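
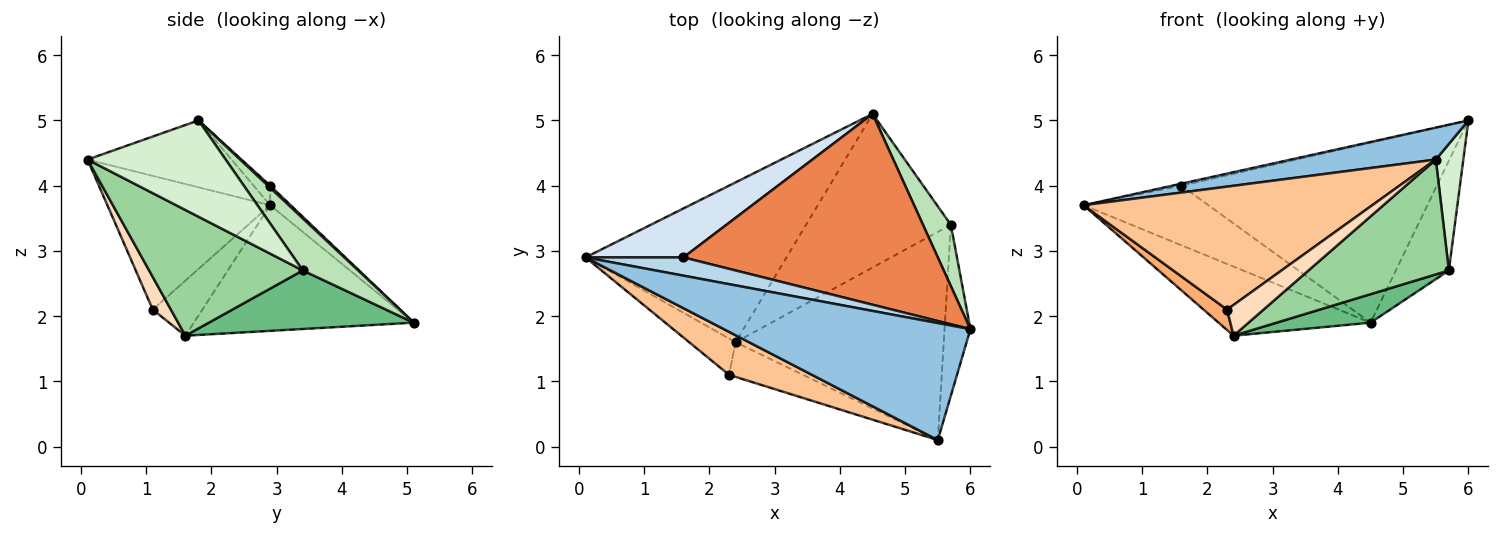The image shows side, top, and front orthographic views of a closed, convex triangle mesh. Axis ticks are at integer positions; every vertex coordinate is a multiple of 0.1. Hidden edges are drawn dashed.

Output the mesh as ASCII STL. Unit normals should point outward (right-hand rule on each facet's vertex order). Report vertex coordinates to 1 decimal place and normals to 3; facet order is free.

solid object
 facet normal -0.498 0.344 -0.796
  outer loop
   vertex 2.4 1.6 1.7
   vertex 0.1 2.9 3.7
   vertex 4.5 5.1 1.9
  endloop
 endfacet
 facet normal -0.253 -0.255 0.933
  outer loop
   vertex 5.5 0.1 4.4
   vertex 6.0 1.8 5.0
   vertex 0.1 2.9 3.7
  endloop
 endfacet
 facet normal -0.195 0.106 0.975
  outer loop
   vertex 1.6 2.9 4.0
   vertex 0.1 2.9 3.7
   vertex 6.0 1.8 5.0
  endloop
 endfacet
 facet normal -0.126 0.767 0.629
  outer loop
   vertex 1.6 2.9 4.0
   vertex 4.5 5.1 1.9
   vertex 0.1 2.9 3.7
  endloop
 endfacet
 facet normal 0.006 0.686 0.727
  outer loop
   vertex 1.6 2.9 4.0
   vertex 6.0 1.8 5.0
   vertex 4.5 5.1 1.9
  endloop
 endfacet
 facet normal -0.719 -0.341 -0.606
  outer loop
   vertex 2.3 1.1 2.1
   vertex 0.1 2.9 3.7
   vertex 2.4 1.6 1.7
  endloop
 endfacet
 facet normal -0.470 -0.833 0.291
  outer loop
   vertex 2.3 1.1 2.1
   vertex 5.5 0.1 4.4
   vertex 0.1 2.9 3.7
  endloop
 endfacet
 facet normal 0.313 -0.631 -0.710
  outer loop
   vertex 2.3 1.1 2.1
   vertex 2.4 1.6 1.7
   vertex 5.5 0.1 4.4
  endloop
 endfacet
 facet normal 0.369 -0.169 -0.914
  outer loop
   vertex 5.7 3.4 2.7
   vertex 2.4 1.6 1.7
   vertex 4.5 5.1 1.9
  endloop
 endfacet
 facet normal 0.467 -0.427 -0.774
  outer loop
   vertex 5.7 3.4 2.7
   vertex 5.5 0.1 4.4
   vertex 2.4 1.6 1.7
  endloop
 endfacet
 facet normal 0.673 0.645 0.361
  outer loop
   vertex 5.7 3.4 2.7
   vertex 4.5 5.1 1.9
   vertex 6.0 1.8 5.0
  endloop
 endfacet
 facet normal 0.948 -0.189 -0.255
  outer loop
   vertex 5.7 3.4 2.7
   vertex 6.0 1.8 5.0
   vertex 5.5 0.1 4.4
  endloop
 endfacet
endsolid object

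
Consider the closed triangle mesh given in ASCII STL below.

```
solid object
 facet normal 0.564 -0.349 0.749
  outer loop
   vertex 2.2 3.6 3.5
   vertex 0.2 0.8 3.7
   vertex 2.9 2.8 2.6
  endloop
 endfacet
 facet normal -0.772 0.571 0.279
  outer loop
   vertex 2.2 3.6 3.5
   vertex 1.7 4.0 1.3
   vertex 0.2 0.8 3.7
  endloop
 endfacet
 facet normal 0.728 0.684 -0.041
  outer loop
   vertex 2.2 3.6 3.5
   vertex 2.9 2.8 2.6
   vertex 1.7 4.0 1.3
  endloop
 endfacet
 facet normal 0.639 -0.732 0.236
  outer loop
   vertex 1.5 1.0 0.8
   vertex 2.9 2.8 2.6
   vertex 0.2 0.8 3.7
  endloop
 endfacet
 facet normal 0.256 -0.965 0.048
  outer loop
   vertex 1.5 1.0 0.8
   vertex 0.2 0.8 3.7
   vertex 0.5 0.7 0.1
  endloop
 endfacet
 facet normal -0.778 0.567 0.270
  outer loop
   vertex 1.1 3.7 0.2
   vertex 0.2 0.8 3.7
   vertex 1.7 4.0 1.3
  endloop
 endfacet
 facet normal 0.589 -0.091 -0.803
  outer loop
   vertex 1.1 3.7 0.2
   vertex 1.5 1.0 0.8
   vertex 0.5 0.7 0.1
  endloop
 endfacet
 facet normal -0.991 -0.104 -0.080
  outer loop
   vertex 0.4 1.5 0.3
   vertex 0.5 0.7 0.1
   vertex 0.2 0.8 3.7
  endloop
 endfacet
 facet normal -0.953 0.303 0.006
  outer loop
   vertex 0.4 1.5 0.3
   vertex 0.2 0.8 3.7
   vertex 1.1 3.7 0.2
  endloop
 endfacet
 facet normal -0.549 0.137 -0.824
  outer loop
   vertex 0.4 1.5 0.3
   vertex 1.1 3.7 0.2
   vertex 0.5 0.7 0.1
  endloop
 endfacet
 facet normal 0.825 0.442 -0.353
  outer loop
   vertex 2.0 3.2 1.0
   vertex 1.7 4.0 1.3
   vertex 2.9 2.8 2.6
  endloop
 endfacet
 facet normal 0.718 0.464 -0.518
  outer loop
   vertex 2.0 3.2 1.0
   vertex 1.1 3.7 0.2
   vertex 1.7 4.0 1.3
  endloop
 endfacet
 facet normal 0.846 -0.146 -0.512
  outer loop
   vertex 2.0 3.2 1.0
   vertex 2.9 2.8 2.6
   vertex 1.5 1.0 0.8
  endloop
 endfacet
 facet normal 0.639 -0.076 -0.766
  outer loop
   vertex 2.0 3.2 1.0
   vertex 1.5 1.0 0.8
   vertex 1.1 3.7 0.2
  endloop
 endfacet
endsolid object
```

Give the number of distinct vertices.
9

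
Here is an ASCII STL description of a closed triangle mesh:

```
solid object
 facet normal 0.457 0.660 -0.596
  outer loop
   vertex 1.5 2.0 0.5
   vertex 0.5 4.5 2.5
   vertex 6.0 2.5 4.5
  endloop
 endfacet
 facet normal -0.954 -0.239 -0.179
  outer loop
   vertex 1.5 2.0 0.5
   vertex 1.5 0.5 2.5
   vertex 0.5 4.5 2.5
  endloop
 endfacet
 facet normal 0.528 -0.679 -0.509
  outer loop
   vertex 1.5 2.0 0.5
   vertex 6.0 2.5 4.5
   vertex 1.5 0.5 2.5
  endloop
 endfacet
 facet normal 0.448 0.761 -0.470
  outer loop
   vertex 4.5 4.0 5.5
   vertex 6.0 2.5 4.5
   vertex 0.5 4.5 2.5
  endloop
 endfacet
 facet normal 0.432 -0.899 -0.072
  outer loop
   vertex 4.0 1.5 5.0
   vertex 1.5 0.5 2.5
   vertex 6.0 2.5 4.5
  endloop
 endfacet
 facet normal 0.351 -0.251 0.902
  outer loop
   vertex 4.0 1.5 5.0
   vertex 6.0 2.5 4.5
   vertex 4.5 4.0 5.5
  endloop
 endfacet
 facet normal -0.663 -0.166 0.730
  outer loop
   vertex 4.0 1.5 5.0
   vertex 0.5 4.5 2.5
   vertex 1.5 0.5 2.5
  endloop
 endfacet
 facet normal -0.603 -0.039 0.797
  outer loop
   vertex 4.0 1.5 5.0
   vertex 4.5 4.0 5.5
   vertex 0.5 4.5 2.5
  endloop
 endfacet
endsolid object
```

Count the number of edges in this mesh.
12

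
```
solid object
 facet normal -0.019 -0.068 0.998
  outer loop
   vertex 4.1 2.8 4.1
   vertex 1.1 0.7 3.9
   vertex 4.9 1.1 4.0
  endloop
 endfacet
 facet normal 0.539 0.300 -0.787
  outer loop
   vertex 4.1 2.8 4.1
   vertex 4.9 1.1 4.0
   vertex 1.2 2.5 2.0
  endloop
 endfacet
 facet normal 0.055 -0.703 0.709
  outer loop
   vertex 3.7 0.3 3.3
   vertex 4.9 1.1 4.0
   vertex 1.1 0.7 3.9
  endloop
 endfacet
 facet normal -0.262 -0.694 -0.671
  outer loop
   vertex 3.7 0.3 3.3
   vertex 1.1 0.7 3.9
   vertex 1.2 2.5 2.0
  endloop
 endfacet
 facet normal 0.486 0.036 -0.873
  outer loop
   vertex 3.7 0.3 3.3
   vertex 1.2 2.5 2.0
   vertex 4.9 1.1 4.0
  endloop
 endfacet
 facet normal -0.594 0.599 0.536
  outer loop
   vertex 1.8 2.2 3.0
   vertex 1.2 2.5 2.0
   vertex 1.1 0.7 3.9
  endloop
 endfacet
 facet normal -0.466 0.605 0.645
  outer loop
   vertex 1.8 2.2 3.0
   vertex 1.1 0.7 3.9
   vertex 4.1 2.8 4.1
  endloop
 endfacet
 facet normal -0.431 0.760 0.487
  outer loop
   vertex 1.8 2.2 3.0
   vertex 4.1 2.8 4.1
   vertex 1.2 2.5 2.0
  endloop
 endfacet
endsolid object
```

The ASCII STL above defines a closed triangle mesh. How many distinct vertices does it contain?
6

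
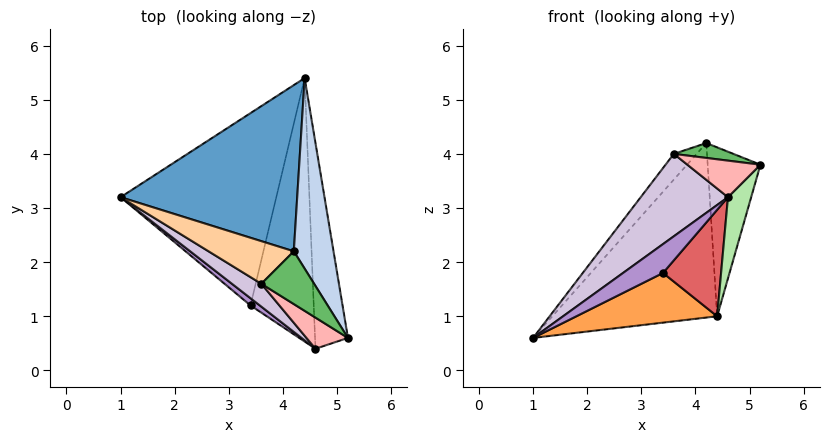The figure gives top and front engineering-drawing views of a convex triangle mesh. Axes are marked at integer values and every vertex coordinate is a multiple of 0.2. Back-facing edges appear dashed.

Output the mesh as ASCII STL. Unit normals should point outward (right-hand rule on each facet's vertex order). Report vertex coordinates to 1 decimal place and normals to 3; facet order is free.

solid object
 facet normal -0.482 0.635 0.604
  outer loop
   vertex 4.2 2.2 4.2
   vertex 4.4 5.4 1.0
   vertex 1.0 3.2 0.6
  endloop
 endfacet
 facet normal 0.806 0.393 0.443
  outer loop
   vertex 4.2 2.2 4.2
   vertex 5.2 0.6 3.8
   vertex 4.4 5.4 1.0
  endloop
 endfacet
 facet normal 0.266 -0.241 -0.933
  outer loop
   vertex 3.4 1.2 1.8
   vertex 1.0 3.2 0.6
   vertex 4.4 5.4 1.0
  endloop
 endfacet
 facet normal -0.626 0.403 0.668
  outer loop
   vertex 3.6 1.6 4.0
   vertex 4.2 2.2 4.2
   vertex 1.0 3.2 0.6
  endloop
 endfacet
 facet normal -0.049 -0.271 0.961
  outer loop
   vertex 3.6 1.6 4.0
   vertex 5.2 0.6 3.8
   vertex 4.2 2.2 4.2
  endloop
 endfacet
 facet normal 0.725 -0.253 -0.641
  outer loop
   vertex 4.6 0.4 3.2
   vertex 4.4 5.4 1.0
   vertex 5.2 0.6 3.8
  endloop
 endfacet
 facet normal 0.640 -0.288 -0.713
  outer loop
   vertex 4.6 0.4 3.2
   vertex 3.4 1.2 1.8
   vertex 4.4 5.4 1.0
  endloop
 endfacet
 facet normal -0.367 -0.708 0.603
  outer loop
   vertex 4.6 0.4 3.2
   vertex 5.2 0.6 3.8
   vertex 3.6 1.6 4.0
  endloop
 endfacet
 facet normal -0.681 -0.711 0.178
  outer loop
   vertex 4.6 0.4 3.2
   vertex 1.0 3.2 0.6
   vertex 3.4 1.2 1.8
  endloop
 endfacet
 facet normal -0.686 -0.701 0.195
  outer loop
   vertex 4.6 0.4 3.2
   vertex 3.6 1.6 4.0
   vertex 1.0 3.2 0.6
  endloop
 endfacet
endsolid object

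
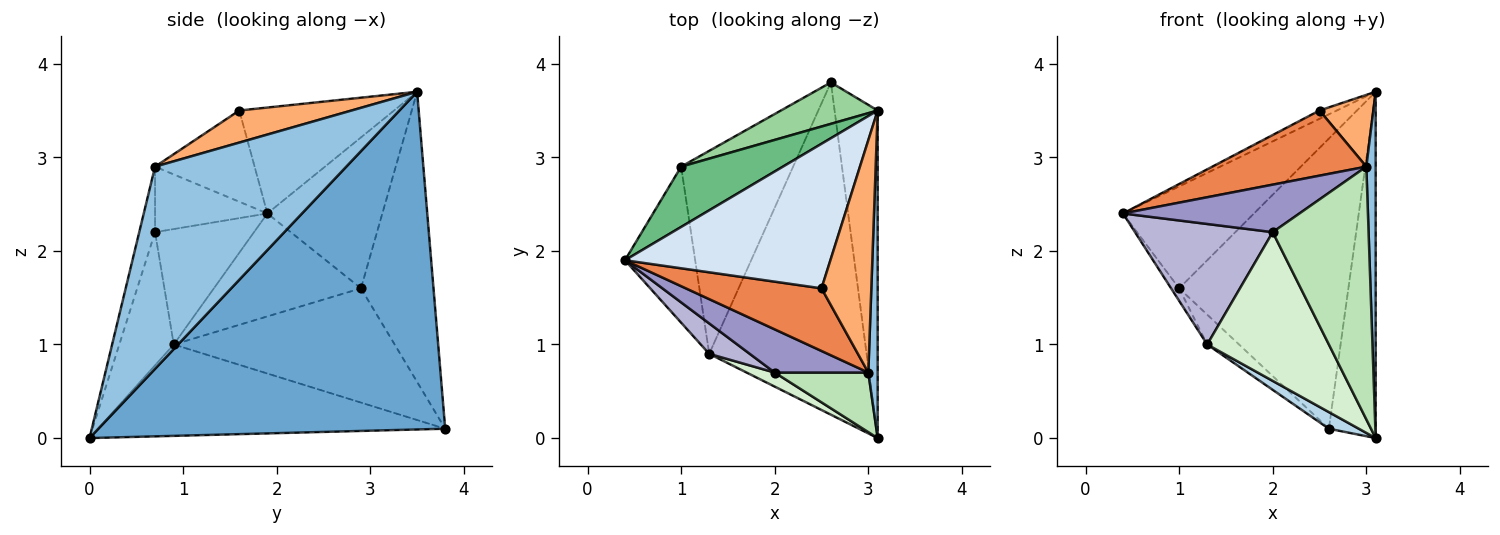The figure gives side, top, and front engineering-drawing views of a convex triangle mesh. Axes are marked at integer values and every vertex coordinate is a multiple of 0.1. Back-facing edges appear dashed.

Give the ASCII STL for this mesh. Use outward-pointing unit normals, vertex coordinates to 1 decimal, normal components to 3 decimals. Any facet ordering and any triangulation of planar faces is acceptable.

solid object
 facet normal 0.983 0.133 -0.125
  outer loop
   vertex 2.6 3.8 0.1
   vertex 3.1 3.5 3.7
   vertex 3.1 0.0 0.0
  endloop
 endfacet
 facet normal 0.998 -0.049 0.046
  outer loop
   vertex 3.0 0.7 2.9
   vertex 3.1 0.0 0.0
   vertex 3.1 3.5 3.7
  endloop
 endfacet
 facet normal -0.502 -0.043 -0.864
  outer loop
   vertex 1.3 0.9 1.0
   vertex 2.6 3.8 0.1
   vertex 3.1 0.0 0.0
  endloop
 endfacet
 facet normal -0.458 0.051 0.888
  outer loop
   vertex 2.5 1.6 3.5
   vertex 3.1 3.5 3.7
   vertex 0.4 1.9 2.4
  endloop
 endfacet
 facet normal -0.422 -0.653 0.628
  outer loop
   vertex 2.5 1.6 3.5
   vertex 0.4 1.9 2.4
   vertex 3.0 0.7 2.9
  endloop
 endfacet
 facet normal 0.524 -0.251 0.814
  outer loop
   vertex 2.5 1.6 3.5
   vertex 3.0 0.7 2.9
   vertex 3.1 3.5 3.7
  endloop
 endfacet
 facet normal -0.825 0.045 -0.563
  outer loop
   vertex 1.0 2.9 1.6
   vertex 1.3 0.9 1.0
   vertex 0.4 1.9 2.4
  endloop
 endfacet
 facet normal -0.710 0.102 -0.696
  outer loop
   vertex 1.0 2.9 1.6
   vertex 2.6 3.8 0.1
   vertex 1.3 0.9 1.0
  endloop
 endfacet
 facet normal -0.603 0.687 0.406
  outer loop
   vertex 1.0 2.9 1.6
   vertex 0.4 1.9 2.4
   vertex 3.1 3.5 3.7
  endloop
 endfacet
 facet normal -0.391 0.911 0.130
  outer loop
   vertex 1.0 2.9 1.6
   vertex 3.1 3.5 3.7
   vertex 2.6 3.8 0.1
  endloop
 endfacet
 facet normal -0.159 -0.961 0.227
  outer loop
   vertex 2.0 0.7 2.2
   vertex 3.1 0.0 0.0
   vertex 3.0 0.7 2.9
  endloop
 endfacet
 facet normal -0.407 -0.909 0.086
  outer loop
   vertex 2.0 0.7 2.2
   vertex 1.3 0.9 1.0
   vertex 3.1 0.0 0.0
  endloop
 endfacet
 facet normal -0.426 -0.669 0.609
  outer loop
   vertex 2.0 0.7 2.2
   vertex 3.0 0.7 2.9
   vertex 0.4 1.9 2.4
  endloop
 endfacet
 facet normal -0.572 -0.796 0.201
  outer loop
   vertex 2.0 0.7 2.2
   vertex 0.4 1.9 2.4
   vertex 1.3 0.9 1.0
  endloop
 endfacet
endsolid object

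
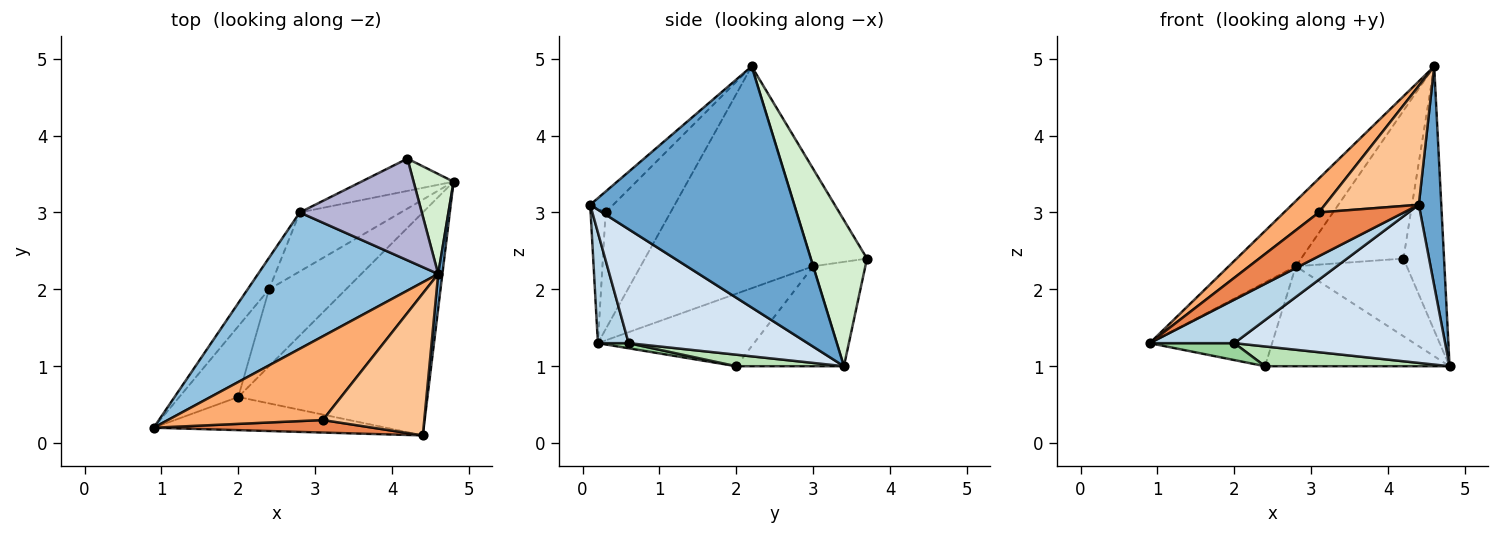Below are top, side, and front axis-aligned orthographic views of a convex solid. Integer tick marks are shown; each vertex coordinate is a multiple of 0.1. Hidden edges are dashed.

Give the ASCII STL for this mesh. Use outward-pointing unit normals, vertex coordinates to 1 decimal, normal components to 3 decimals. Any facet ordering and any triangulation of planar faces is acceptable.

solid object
 facet normal 0.994 -0.109 0.017
  outer loop
   vertex 4.6 2.2 4.9
   vertex 4.4 0.1 3.1
   vertex 4.8 3.4 1.0
  endloop
 endfacet
 facet normal -0.743 0.289 0.603
  outer loop
   vertex 2.8 3.0 2.3
   vertex 0.9 0.2 1.3
   vertex 4.6 2.2 4.9
  endloop
 endfacet
 facet normal 0.278 -0.764 -0.583
  outer loop
   vertex 2.0 0.6 1.3
   vertex 4.4 0.1 3.1
   vertex 0.9 0.2 1.3
  endloop
 endfacet
 facet normal 0.441 -0.519 -0.732
  outer loop
   vertex 2.0 0.6 1.3
   vertex 4.8 3.4 1.0
   vertex 4.4 0.1 3.1
  endloop
 endfacet
 facet normal -0.167 -0.948 0.272
  outer loop
   vertex 3.1 0.3 3.0
   vertex 0.9 0.2 1.3
   vertex 4.4 0.1 3.1
  endloop
 endfacet
 facet normal -0.573 -0.307 0.760
  outer loop
   vertex 3.1 0.3 3.0
   vertex 4.6 2.2 4.9
   vertex 0.9 0.2 1.3
  endloop
 endfacet
 facet normal -0.156 -0.634 0.757
  outer loop
   vertex 3.1 0.3 3.0
   vertex 4.4 0.1 3.1
   vertex 4.6 2.2 4.9
  endloop
 endfacet
 facet normal -0.766 0.601 -0.226
  outer loop
   vertex 2.4 2.0 1.0
   vertex 0.9 0.2 1.3
   vertex 2.8 3.0 2.3
  endloop
 endfacet
 facet normal -0.449 0.770 -0.454
  outer loop
   vertex 2.4 2.0 1.0
   vertex 2.8 3.0 2.3
   vertex 4.8 3.4 1.0
  endloop
 endfacet
 facet normal 0.084 -0.232 -0.969
  outer loop
   vertex 2.4 2.0 1.0
   vertex 2.0 0.6 1.3
   vertex 0.9 0.2 1.3
  endloop
 endfacet
 facet normal 0.144 -0.246 -0.958
  outer loop
   vertex 2.4 2.0 1.0
   vertex 4.8 3.4 1.0
   vertex 2.0 0.6 1.3
  endloop
 endfacet
 facet normal 0.791 0.572 0.217
  outer loop
   vertex 4.2 3.7 2.4
   vertex 4.6 2.2 4.9
   vertex 4.8 3.4 1.0
  endloop
 endfacet
 facet normal -0.398 0.847 -0.352
  outer loop
   vertex 4.2 3.7 2.4
   vertex 4.8 3.4 1.0
   vertex 2.8 3.0 2.3
  endloop
 endfacet
 facet normal -0.412 0.751 0.516
  outer loop
   vertex 4.2 3.7 2.4
   vertex 2.8 3.0 2.3
   vertex 4.6 2.2 4.9
  endloop
 endfacet
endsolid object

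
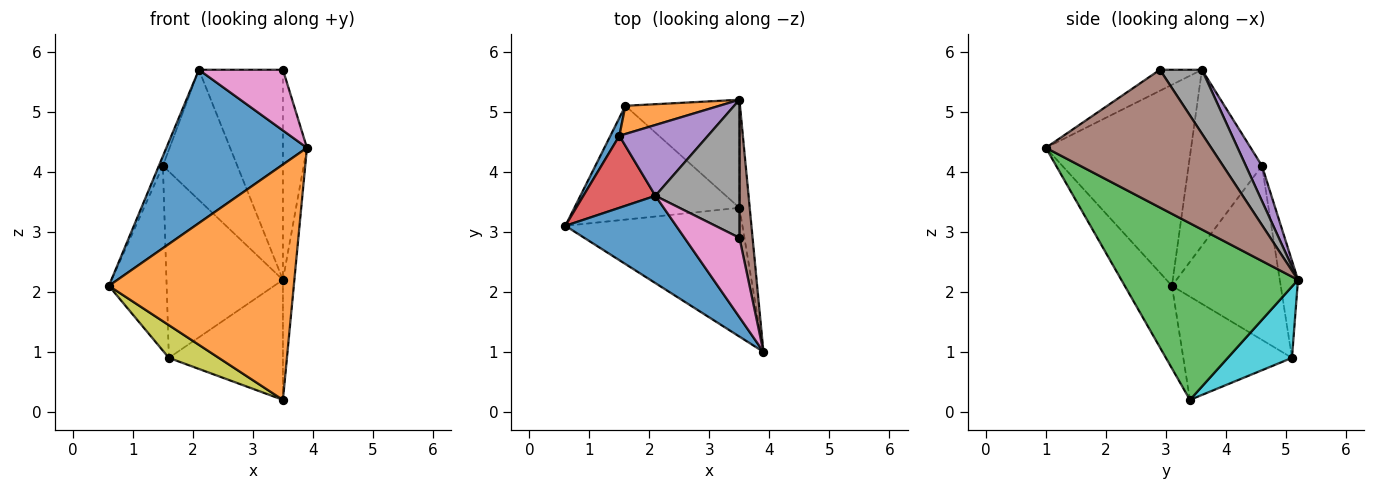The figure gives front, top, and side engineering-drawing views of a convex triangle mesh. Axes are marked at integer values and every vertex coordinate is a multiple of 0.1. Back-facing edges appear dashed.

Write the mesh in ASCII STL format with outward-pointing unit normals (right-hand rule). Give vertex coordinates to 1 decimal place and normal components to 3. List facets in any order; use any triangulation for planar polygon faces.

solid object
 facet normal -0.668 -0.647 0.368
  outer loop
   vertex 2.1 3.6 5.7
   vertex 0.6 3.1 2.1
   vertex 3.9 1.0 4.4
  endloop
 endfacet
 facet normal -0.218 -0.856 -0.468
  outer loop
   vertex 3.5 3.4 0.2
   vertex 3.9 1.0 4.4
   vertex 0.6 3.1 2.1
  endloop
 endfacet
 facet normal 0.996 0.064 -0.058
  outer loop
   vertex 3.5 3.4 0.2
   vertex 3.5 5.2 2.2
   vertex 3.9 1.0 4.4
  endloop
 endfacet
 facet normal -0.924 0.050 0.378
  outer loop
   vertex 1.5 4.6 4.1
   vertex 0.6 3.1 2.1
   vertex 2.1 3.6 5.7
  endloop
 endfacet
 facet normal 0.187 0.863 0.469
  outer loop
   vertex 1.5 4.6 4.1
   vertex 2.1 3.6 5.7
   vertex 3.5 5.2 2.2
  endloop
 endfacet
 facet normal 0.985 0.143 0.094
  outer loop
   vertex 3.5 2.9 5.7
   vertex 3.9 1.0 4.4
   vertex 3.5 5.2 2.2
  endloop
 endfacet
 facet normal -0.291 -0.581 0.760
  outer loop
   vertex 3.5 2.9 5.7
   vertex 2.1 3.6 5.7
   vertex 3.9 1.0 4.4
  endloop
 endfacet
 facet normal 0.386 0.771 0.507
  outer loop
   vertex 3.5 2.9 5.7
   vertex 3.5 5.2 2.2
   vertex 2.1 3.6 5.7
  endloop
 endfacet
 facet normal -0.515 -0.237 -0.824
  outer loop
   vertex 1.6 5.1 0.9
   vertex 3.5 3.4 0.2
   vertex 0.6 3.1 2.1
  endloop
 endfacet
 facet normal 0.386 0.686 -0.617
  outer loop
   vertex 1.6 5.1 0.9
   vertex 3.5 5.2 2.2
   vertex 3.5 3.4 0.2
  endloop
 endfacet
 facet normal -0.882 0.469 0.046
  outer loop
   vertex 1.6 5.1 0.9
   vertex 0.6 3.1 2.1
   vertex 1.5 4.6 4.1
  endloop
 endfacet
 facet normal -0.153 0.977 0.148
  outer loop
   vertex 1.6 5.1 0.9
   vertex 1.5 4.6 4.1
   vertex 3.5 5.2 2.2
  endloop
 endfacet
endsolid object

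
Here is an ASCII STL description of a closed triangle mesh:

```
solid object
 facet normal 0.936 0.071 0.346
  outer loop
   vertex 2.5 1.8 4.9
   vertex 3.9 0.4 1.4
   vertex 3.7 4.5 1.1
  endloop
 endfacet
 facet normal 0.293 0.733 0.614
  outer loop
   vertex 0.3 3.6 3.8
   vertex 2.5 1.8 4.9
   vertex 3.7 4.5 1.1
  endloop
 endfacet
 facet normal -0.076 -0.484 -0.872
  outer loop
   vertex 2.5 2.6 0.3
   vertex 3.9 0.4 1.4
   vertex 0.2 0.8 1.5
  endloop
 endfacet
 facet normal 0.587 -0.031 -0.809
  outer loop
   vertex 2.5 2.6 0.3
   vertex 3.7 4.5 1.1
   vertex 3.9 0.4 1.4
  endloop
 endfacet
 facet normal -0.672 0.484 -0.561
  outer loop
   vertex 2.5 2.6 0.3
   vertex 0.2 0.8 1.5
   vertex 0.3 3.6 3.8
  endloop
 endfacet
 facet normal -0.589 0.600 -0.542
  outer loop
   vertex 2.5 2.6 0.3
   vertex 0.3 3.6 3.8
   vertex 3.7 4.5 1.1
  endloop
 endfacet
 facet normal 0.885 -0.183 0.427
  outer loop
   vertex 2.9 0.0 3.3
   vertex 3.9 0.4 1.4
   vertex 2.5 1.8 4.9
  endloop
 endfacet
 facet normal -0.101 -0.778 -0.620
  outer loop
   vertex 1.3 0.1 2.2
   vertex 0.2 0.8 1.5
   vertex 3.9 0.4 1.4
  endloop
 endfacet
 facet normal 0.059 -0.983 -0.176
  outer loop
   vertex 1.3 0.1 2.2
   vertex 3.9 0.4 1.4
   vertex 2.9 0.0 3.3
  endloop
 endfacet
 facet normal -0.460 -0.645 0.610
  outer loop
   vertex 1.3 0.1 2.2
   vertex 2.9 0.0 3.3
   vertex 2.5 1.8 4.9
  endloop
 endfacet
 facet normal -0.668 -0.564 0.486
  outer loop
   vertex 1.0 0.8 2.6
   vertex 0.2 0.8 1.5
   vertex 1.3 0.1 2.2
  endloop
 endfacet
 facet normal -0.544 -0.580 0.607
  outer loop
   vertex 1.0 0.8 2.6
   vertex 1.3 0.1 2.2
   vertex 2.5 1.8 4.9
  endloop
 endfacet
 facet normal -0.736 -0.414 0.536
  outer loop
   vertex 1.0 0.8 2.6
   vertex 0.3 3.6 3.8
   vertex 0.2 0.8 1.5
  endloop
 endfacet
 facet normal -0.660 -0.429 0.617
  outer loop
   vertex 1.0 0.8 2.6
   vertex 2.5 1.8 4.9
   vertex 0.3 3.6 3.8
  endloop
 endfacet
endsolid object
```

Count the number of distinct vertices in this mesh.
9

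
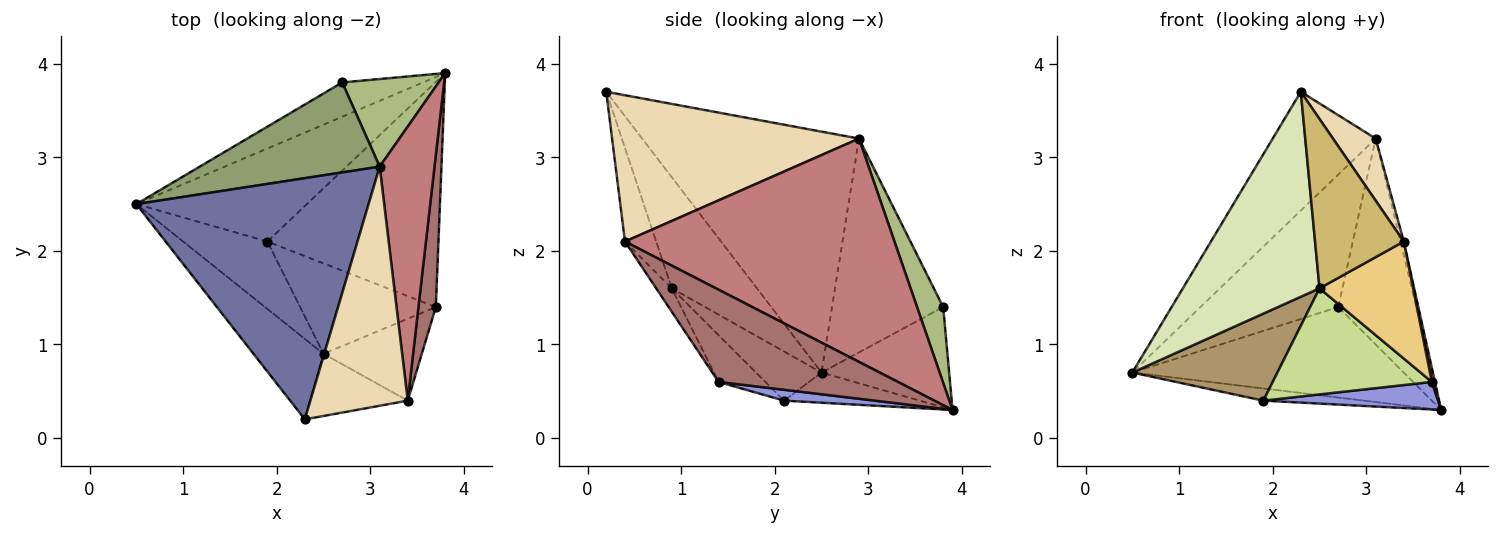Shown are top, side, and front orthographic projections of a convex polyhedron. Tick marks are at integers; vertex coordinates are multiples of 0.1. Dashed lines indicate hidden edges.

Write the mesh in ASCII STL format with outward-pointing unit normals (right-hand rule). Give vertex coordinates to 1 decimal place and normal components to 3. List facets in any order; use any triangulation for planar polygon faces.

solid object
 facet normal -0.681 0.323 0.657
  outer loop
   vertex 3.1 2.9 3.2
   vertex 0.5 2.5 0.7
   vertex 2.3 0.2 3.7
  endloop
 endfacet
 facet normal -0.173 0.128 -0.977
  outer loop
   vertex 1.9 2.1 0.4
   vertex 0.5 2.5 0.7
   vertex 3.8 3.9 0.3
  endloop
 endfacet
 facet normal 0.063 -0.121 -0.991
  outer loop
   vertex 1.9 2.1 0.4
   vertex 3.8 3.9 0.3
   vertex 3.7 1.4 0.6
  endloop
 endfacet
 facet normal -0.402 0.856 -0.325
  outer loop
   vertex 2.7 3.8 1.4
   vertex 3.8 3.9 0.3
   vertex 0.5 2.5 0.7
  endloop
 endfacet
 facet normal -0.555 0.688 0.467
  outer loop
   vertex 2.7 3.8 1.4
   vertex 0.5 2.5 0.7
   vertex 3.1 2.9 3.2
  endloop
 endfacet
 facet normal 0.294 0.879 0.374
  outer loop
   vertex 2.7 3.8 1.4
   vertex 3.1 2.9 3.2
   vertex 3.8 3.9 0.3
  endloop
 endfacet
 facet normal -0.218 -0.742 -0.633
  outer loop
   vertex 2.5 0.9 1.6
   vertex 1.9 2.1 0.4
   vertex 3.7 1.4 0.6
  endloop
 endfacet
 facet normal -0.502 -0.805 -0.316
  outer loop
   vertex 2.5 0.9 1.6
   vertex 2.3 0.2 3.7
   vertex 0.5 2.5 0.7
  endloop
 endfacet
 facet normal -0.336 -0.745 -0.577
  outer loop
   vertex 2.5 0.9 1.6
   vertex 0.5 2.5 0.7
   vertex 1.9 2.1 0.4
  endloop
 endfacet
 facet normal -0.314 -0.891 -0.327
  outer loop
   vertex 3.4 0.4 2.1
   vertex 2.3 0.2 3.7
   vertex 2.5 0.9 1.6
  endloop
 endfacet
 facet normal -0.135 -0.812 -0.568
  outer loop
   vertex 3.4 0.4 2.1
   vertex 2.5 0.9 1.6
   vertex 3.7 1.4 0.6
  endloop
 endfacet
 facet normal 0.824 -0.143 0.549
  outer loop
   vertex 3.4 0.4 2.1
   vertex 3.1 2.9 3.2
   vertex 2.3 0.2 3.7
  endloop
 endfacet
 facet normal 0.983 -0.017 0.185
  outer loop
   vertex 3.4 0.4 2.1
   vertex 3.7 1.4 0.6
   vertex 3.8 3.9 0.3
  endloop
 endfacet
 facet normal 0.971 0.012 0.238
  outer loop
   vertex 3.4 0.4 2.1
   vertex 3.8 3.9 0.3
   vertex 3.1 2.9 3.2
  endloop
 endfacet
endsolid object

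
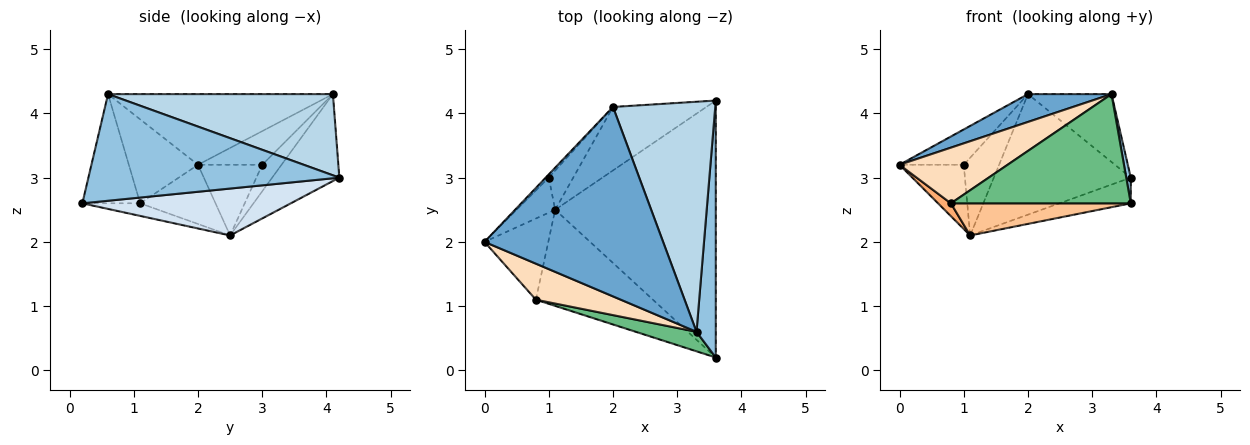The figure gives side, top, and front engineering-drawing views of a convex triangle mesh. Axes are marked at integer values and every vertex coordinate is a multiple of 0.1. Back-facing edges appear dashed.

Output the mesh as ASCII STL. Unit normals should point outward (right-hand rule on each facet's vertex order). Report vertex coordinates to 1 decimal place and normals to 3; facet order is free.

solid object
 facet normal -0.365 -0.135 0.921
  outer loop
   vertex 3.3 0.6 4.3
   vertex 2.0 4.1 4.3
   vertex 0.0 2.0 3.2
  endloop
 endfacet
 facet normal 0.984 -0.018 0.178
  outer loop
   vertex 3.3 0.6 4.3
   vertex 3.6 0.2 2.6
   vertex 3.6 4.2 3.0
  endloop
 endfacet
 facet normal 0.606 0.225 0.763
  outer loop
   vertex 3.3 0.6 4.3
   vertex 3.6 4.2 3.0
   vertex 2.0 4.1 4.3
  endloop
 endfacet
 facet normal 0.279 0.096 -0.956
  outer loop
   vertex 1.1 2.5 2.1
   vertex 3.6 4.2 3.0
   vertex 3.6 0.2 2.6
  endloop
 endfacet
 facet normal -0.398 0.812 -0.427
  outer loop
   vertex 1.1 2.5 2.1
   vertex 2.0 4.1 4.3
   vertex 3.6 4.2 3.0
  endloop
 endfacet
 facet normal -0.676 -0.115 -0.728
  outer loop
   vertex 0.8 1.1 2.6
   vertex 0.0 2.0 3.2
   vertex 1.1 2.5 2.1
  endloop
 endfacet
 facet normal -0.101 -0.315 -0.944
  outer loop
   vertex 0.8 1.1 2.6
   vertex 1.1 2.5 2.1
   vertex 3.6 0.2 2.6
  endloop
 endfacet
 facet normal -0.473 -0.740 0.478
  outer loop
   vertex 0.8 1.1 2.6
   vertex 3.3 0.6 4.3
   vertex 0.0 2.0 3.2
  endloop
 endfacet
 facet normal -0.302 -0.939 0.168
  outer loop
   vertex 0.8 1.1 2.6
   vertex 3.6 0.2 2.6
   vertex 3.3 0.6 4.3
  endloop
 endfacet
 facet normal -0.706 0.706 -0.064
  outer loop
   vertex 1.0 3.0 3.2
   vertex 0.0 2.0 3.2
   vertex 2.0 4.1 4.3
  endloop
 endfacet
 facet normal -0.660 0.660 -0.360
  outer loop
   vertex 1.0 3.0 3.2
   vertex 1.1 2.5 2.1
   vertex 0.0 2.0 3.2
  endloop
 endfacet
 facet normal -0.438 0.803 -0.405
  outer loop
   vertex 1.0 3.0 3.2
   vertex 2.0 4.1 4.3
   vertex 1.1 2.5 2.1
  endloop
 endfacet
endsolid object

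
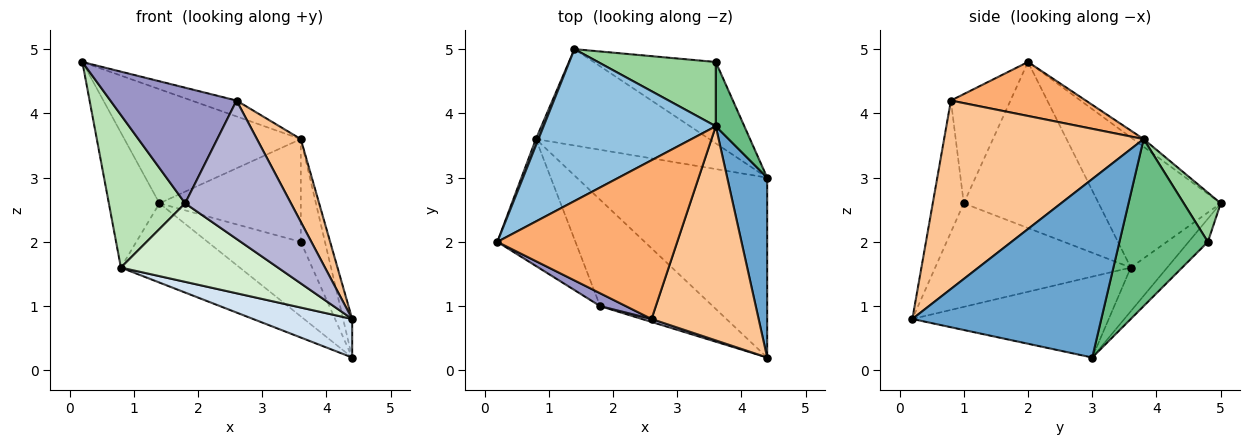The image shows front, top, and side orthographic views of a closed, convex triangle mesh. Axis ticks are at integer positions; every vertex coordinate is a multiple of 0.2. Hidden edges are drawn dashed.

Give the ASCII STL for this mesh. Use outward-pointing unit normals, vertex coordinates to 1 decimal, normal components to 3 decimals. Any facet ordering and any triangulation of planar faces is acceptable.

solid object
 facet normal 0.975 0.047 0.218
  outer loop
   vertex 3.6 3.8 3.6
   vertex 4.4 0.2 0.8
   vertex 4.4 3.0 0.2
  endloop
 endfacet
 facet normal -0.036 0.600 0.799
  outer loop
   vertex 3.6 3.8 3.6
   vertex 1.4 5.0 2.6
   vertex 0.2 2.0 4.8
  endloop
 endfacet
 facet normal -0.924 0.383 0.018
  outer loop
   vertex 0.8 3.6 1.6
   vertex 0.2 2.0 4.8
   vertex 1.4 5.0 2.6
  endloop
 endfacet
 facet normal -0.383 -0.194 -0.903
  outer loop
   vertex 0.8 3.6 1.6
   vertex 4.4 3.0 0.2
   vertex 4.4 0.2 0.8
  endloop
 endfacet
 facet normal -0.191 0.623 -0.758
  outer loop
   vertex 0.8 3.6 1.6
   vertex 1.4 5.0 2.6
   vertex 4.4 3.0 0.2
  endloop
 endfacet
 facet normal 0.286 0.095 0.953
  outer loop
   vertex 2.6 0.8 4.2
   vertex 3.6 3.8 3.6
   vertex 0.2 2.0 4.8
  endloop
 endfacet
 facet normal 0.854 -0.188 0.485
  outer loop
   vertex 2.6 0.8 4.2
   vertex 4.4 0.2 0.8
   vertex 3.6 3.8 3.6
  endloop
 endfacet
 facet normal -0.138 0.669 -0.730
  outer loop
   vertex 3.6 4.8 2.0
   vertex 4.4 3.0 0.2
   vertex 1.4 5.0 2.6
  endloop
 endfacet
 facet normal 0.952 0.260 0.163
  outer loop
   vertex 3.6 4.8 2.0
   vertex 3.6 3.8 3.6
   vertex 4.4 3.0 0.2
  endloop
 endfacet
 facet normal 0.216 0.828 0.517
  outer loop
   vertex 3.6 4.8 2.0
   vertex 1.4 5.0 2.6
   vertex 3.6 3.8 3.6
  endloop
 endfacet
 facet normal -0.806 -0.456 -0.379
  outer loop
   vertex 1.8 1.0 2.6
   vertex 0.2 2.0 4.8
   vertex 0.8 3.6 1.6
  endloop
 endfacet
 facet normal -0.595 -0.477 -0.647
  outer loop
   vertex 1.8 1.0 2.6
   vertex 0.8 3.6 1.6
   vertex 4.4 0.2 0.8
  endloop
 endfacet
 facet normal -0.425 -0.900 0.100
  outer loop
   vertex 1.8 1.0 2.6
   vertex 2.6 0.8 4.2
   vertex 0.2 2.0 4.8
  endloop
 endfacet
 facet normal -0.281 -0.959 0.021
  outer loop
   vertex 1.8 1.0 2.6
   vertex 4.4 0.2 0.8
   vertex 2.6 0.8 4.2
  endloop
 endfacet
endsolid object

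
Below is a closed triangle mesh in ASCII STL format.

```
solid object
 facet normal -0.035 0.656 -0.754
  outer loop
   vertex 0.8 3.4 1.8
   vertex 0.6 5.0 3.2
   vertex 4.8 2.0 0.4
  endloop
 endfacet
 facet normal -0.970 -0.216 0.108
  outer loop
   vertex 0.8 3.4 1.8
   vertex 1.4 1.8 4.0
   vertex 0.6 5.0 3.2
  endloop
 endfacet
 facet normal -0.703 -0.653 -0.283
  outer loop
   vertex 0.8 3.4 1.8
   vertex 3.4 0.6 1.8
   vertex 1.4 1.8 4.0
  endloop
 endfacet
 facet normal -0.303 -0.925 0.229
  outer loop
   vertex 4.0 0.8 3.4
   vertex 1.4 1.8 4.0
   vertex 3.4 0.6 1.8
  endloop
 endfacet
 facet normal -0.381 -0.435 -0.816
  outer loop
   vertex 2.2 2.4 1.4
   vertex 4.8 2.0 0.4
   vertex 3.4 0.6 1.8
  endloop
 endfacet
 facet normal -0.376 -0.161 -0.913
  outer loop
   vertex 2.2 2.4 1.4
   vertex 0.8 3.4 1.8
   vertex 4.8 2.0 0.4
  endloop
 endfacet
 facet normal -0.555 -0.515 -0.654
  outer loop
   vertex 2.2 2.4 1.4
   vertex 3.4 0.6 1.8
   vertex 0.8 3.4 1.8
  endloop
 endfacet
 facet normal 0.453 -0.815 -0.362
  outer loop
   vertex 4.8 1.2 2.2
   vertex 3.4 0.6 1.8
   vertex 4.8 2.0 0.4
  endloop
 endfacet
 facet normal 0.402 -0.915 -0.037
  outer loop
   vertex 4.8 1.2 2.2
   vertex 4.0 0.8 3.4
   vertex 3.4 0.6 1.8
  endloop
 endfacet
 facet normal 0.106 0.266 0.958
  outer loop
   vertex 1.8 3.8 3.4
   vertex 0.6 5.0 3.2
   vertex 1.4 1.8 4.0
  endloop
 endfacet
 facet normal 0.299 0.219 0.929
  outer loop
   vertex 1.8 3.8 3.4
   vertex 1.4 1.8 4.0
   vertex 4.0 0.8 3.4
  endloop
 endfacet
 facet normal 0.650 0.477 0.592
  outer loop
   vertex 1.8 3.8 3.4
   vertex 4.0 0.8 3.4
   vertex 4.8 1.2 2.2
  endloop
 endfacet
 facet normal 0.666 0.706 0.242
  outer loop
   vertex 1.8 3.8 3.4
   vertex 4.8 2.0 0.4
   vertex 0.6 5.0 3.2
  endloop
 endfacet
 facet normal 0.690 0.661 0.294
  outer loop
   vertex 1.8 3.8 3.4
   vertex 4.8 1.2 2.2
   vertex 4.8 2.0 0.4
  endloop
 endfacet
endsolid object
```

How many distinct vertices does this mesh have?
9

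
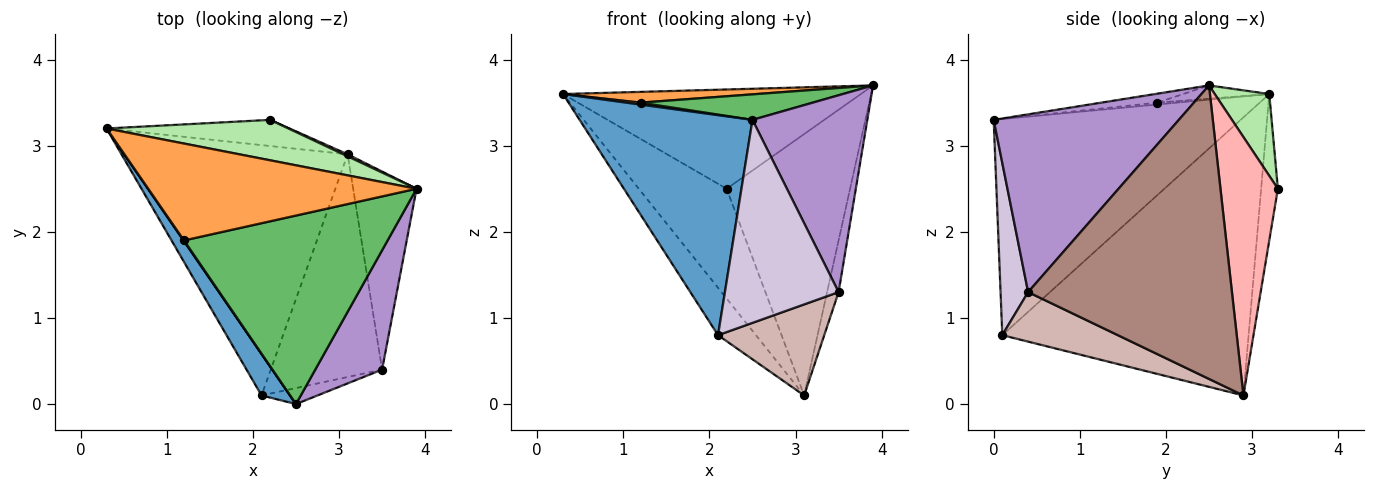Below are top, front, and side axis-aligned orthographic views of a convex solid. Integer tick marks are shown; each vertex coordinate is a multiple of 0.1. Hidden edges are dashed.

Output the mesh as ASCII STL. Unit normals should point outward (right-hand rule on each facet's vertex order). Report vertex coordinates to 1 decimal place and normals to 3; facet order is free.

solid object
 facet normal -0.815 -0.570 0.108
  outer loop
   vertex 2.1 0.1 0.8
   vertex 2.5 0.0 3.3
   vertex 0.3 3.2 3.6
  endloop
 endfacet
 facet normal -0.770 0.119 -0.626
  outer loop
   vertex 2.1 0.1 0.8
   vertex 0.3 3.2 3.6
   vertex 3.1 2.9 0.1
  endloop
 endfacet
 facet normal -0.049 -0.110 0.993
  outer loop
   vertex 1.2 1.9 3.5
   vertex 3.9 2.5 3.7
   vertex 0.3 3.2 3.6
  endloop
 endfacet
 facet normal -0.793 -0.566 0.226
  outer loop
   vertex 1.2 1.9 3.5
   vertex 0.3 3.2 3.6
   vertex 2.5 0.0 3.3
  endloop
 endfacet
 facet normal -0.044 -0.134 0.990
  outer loop
   vertex 1.2 1.9 3.5
   vertex 2.5 0.0 3.3
   vertex 3.9 2.5 3.7
  endloop
 endfacet
 facet normal 0.167 0.913 0.372
  outer loop
   vertex 2.2 3.3 2.5
   vertex 0.3 3.2 3.6
   vertex 3.9 2.5 3.7
  endloop
 endfacet
 facet normal -0.182 0.957 -0.228
  outer loop
   vertex 2.2 3.3 2.5
   vertex 3.1 2.9 0.1
   vertex 0.3 3.2 3.6
  endloop
 endfacet
 facet normal 0.422 0.907 0.007
  outer loop
   vertex 2.2 3.3 2.5
   vertex 3.9 2.5 3.7
   vertex 3.1 2.9 0.1
  endloop
 endfacet
 facet normal 0.810 -0.502 0.304
  outer loop
   vertex 3.5 0.4 1.3
   vertex 3.9 2.5 3.7
   vertex 2.5 0.0 3.3
  endloop
 endfacet
 facet normal 0.235 -0.969 -0.076
  outer loop
   vertex 3.5 0.4 1.3
   vertex 2.5 0.0 3.3
   vertex 2.1 0.1 0.8
  endloop
 endfacet
 facet normal 0.976 0.055 -0.211
  outer loop
   vertex 3.5 0.4 1.3
   vertex 3.1 2.9 0.1
   vertex 3.9 2.5 3.7
  endloop
 endfacet
 facet normal 0.381 -0.350 -0.856
  outer loop
   vertex 3.5 0.4 1.3
   vertex 2.1 0.1 0.8
   vertex 3.1 2.9 0.1
  endloop
 endfacet
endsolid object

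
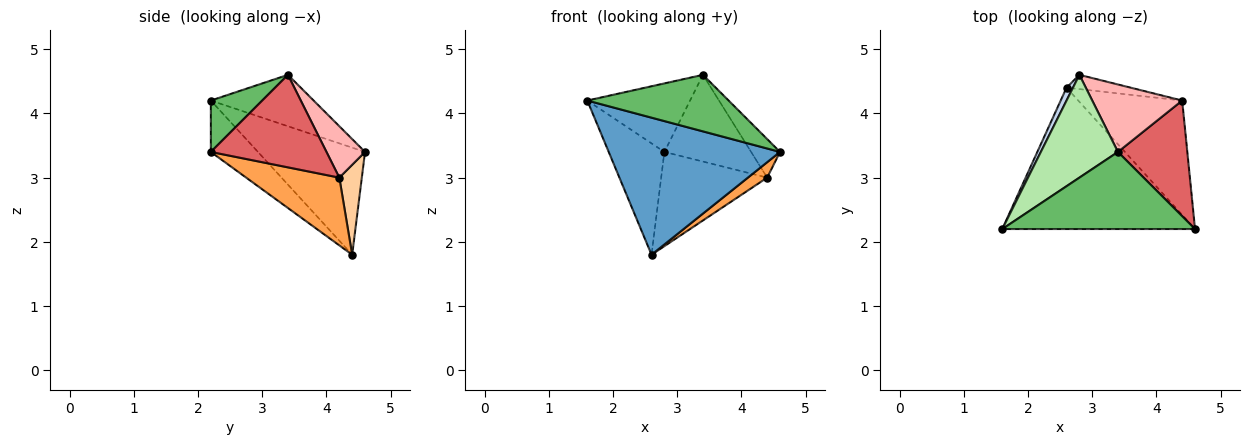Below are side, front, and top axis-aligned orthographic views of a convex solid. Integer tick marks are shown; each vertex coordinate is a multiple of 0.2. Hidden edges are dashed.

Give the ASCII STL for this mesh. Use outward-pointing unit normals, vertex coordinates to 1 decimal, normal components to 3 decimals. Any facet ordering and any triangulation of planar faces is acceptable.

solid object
 facet normal -0.188 -0.684 -0.705
  outer loop
   vertex 2.6 4.4 1.8
   vertex 4.6 2.2 3.4
   vertex 1.6 2.2 4.2
  endloop
 endfacet
 facet normal -0.886 0.461 0.053
  outer loop
   vertex 2.6 4.4 1.8
   vertex 1.6 2.2 4.2
   vertex 2.8 4.6 3.4
  endloop
 endfacet
 facet normal 0.543 -0.112 -0.833
  outer loop
   vertex 4.4 4.2 3.0
   vertex 4.6 2.2 3.4
   vertex 2.6 4.4 1.8
  endloop
 endfacet
 facet normal 0.205 0.968 -0.147
  outer loop
   vertex 4.4 4.2 3.0
   vertex 2.6 4.4 1.8
   vertex 2.8 4.6 3.4
  endloop
 endfacet
 facet normal 0.210 -0.578 0.788
  outer loop
   vertex 3.4 3.4 4.6
   vertex 1.6 2.2 4.2
   vertex 4.6 2.2 3.4
  endloop
 endfacet
 facet normal -0.485 0.485 0.728
  outer loop
   vertex 3.4 3.4 4.6
   vertex 2.8 4.6 3.4
   vertex 1.6 2.2 4.2
  endloop
 endfacet
 facet normal 0.784 0.196 0.588
  outer loop
   vertex 3.4 3.4 4.6
   vertex 4.6 2.2 3.4
   vertex 4.4 4.2 3.0
  endloop
 endfacet
 facet normal 0.331 0.745 0.579
  outer loop
   vertex 3.4 3.4 4.6
   vertex 4.4 4.2 3.0
   vertex 2.8 4.6 3.4
  endloop
 endfacet
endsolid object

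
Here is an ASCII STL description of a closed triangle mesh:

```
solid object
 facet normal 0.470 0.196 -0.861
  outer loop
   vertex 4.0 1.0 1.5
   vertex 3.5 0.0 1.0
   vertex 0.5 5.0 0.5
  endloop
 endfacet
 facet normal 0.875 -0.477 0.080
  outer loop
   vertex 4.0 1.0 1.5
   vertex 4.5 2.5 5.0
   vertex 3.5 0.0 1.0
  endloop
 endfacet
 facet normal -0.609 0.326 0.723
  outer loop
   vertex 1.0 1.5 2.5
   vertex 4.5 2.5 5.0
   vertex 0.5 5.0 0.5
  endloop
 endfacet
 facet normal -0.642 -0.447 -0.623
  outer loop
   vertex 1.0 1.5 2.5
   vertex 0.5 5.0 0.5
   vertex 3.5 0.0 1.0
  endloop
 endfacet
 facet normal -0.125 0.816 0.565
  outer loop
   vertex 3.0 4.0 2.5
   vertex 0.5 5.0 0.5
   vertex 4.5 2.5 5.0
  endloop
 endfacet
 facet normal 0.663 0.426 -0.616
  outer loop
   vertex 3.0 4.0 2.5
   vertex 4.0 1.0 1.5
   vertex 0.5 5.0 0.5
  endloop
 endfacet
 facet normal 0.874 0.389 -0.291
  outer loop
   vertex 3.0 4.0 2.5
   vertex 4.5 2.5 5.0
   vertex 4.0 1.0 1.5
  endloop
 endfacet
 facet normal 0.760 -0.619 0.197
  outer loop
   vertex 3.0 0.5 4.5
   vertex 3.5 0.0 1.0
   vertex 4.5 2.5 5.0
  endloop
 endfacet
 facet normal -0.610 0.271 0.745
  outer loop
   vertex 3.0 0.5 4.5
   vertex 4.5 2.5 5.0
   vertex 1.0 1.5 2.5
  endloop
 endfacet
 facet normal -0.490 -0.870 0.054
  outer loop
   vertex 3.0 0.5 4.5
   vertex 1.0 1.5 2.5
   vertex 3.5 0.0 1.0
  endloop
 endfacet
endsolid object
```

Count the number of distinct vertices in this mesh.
7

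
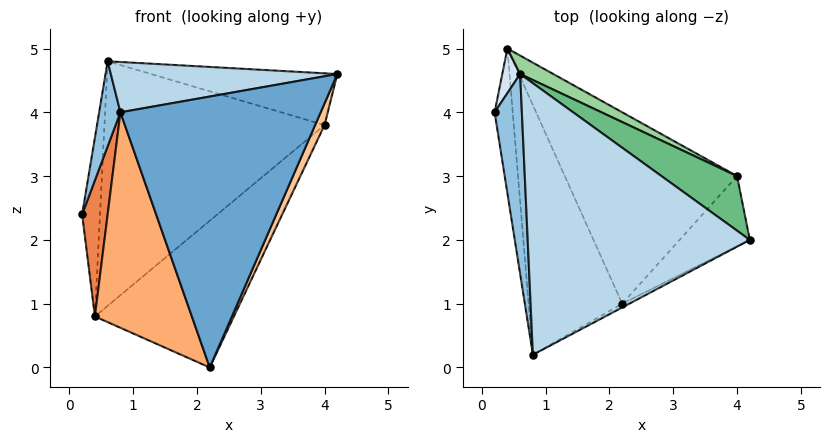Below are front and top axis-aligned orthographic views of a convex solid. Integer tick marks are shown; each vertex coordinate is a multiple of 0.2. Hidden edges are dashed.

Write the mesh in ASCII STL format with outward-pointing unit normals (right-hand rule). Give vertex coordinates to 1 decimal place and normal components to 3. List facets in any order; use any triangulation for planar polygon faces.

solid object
 facet normal 0.470 -0.883 -0.012
  outer loop
   vertex 2.2 1.0 0.0
   vertex 4.2 2.0 4.6
   vertex 0.8 0.2 4.0
  endloop
 endfacet
 facet normal -0.980 -0.078 0.183
  outer loop
   vertex 0.6 4.6 4.8
   vertex 0.2 4.0 2.4
   vertex 0.8 0.2 4.0
  endloop
 endfacet
 facet normal -0.077 -0.182 0.980
  outer loop
   vertex 0.6 4.6 4.8
   vertex 0.8 0.2 4.0
   vertex 4.2 2.0 4.6
  endloop
 endfacet
 facet normal -0.946 0.315 0.079
  outer loop
   vertex 0.4 5.0 0.8
   vertex 0.2 4.0 2.4
   vertex 0.6 4.6 4.8
  endloop
 endfacet
 facet normal -0.923 -0.264 -0.280
  outer loop
   vertex 0.4 5.0 0.8
   vertex 0.8 0.2 4.0
   vertex 0.2 4.0 2.4
  endloop
 endfacet
 facet normal -0.873 -0.319 -0.369
  outer loop
   vertex 0.4 5.0 0.8
   vertex 2.2 1.0 0.0
   vertex 0.8 0.2 4.0
  endloop
 endfacet
 facet normal 0.920 -0.116 -0.375
  outer loop
   vertex 4.0 3.0 3.8
   vertex 4.2 2.0 4.6
   vertex 2.2 1.0 0.0
  endloop
 endfacet
 facet normal 0.707 0.430 -0.561
  outer loop
   vertex 4.0 3.0 3.8
   vertex 2.2 1.0 0.0
   vertex 0.4 5.0 0.8
  endloop
 endfacet
 facet normal 0.473 0.606 0.639
  outer loop
   vertex 4.0 3.0 3.8
   vertex 0.6 4.6 4.8
   vertex 4.2 2.0 4.6
  endloop
 endfacet
 facet normal 0.441 0.895 0.067
  outer loop
   vertex 4.0 3.0 3.8
   vertex 0.4 5.0 0.8
   vertex 0.6 4.6 4.8
  endloop
 endfacet
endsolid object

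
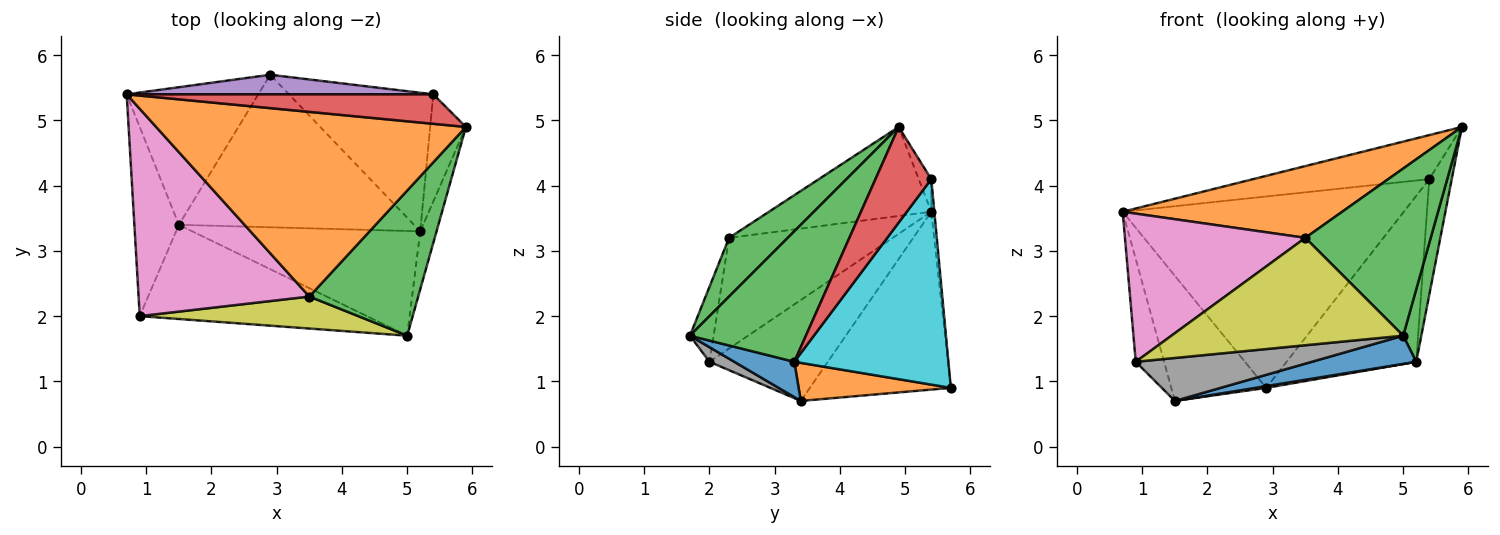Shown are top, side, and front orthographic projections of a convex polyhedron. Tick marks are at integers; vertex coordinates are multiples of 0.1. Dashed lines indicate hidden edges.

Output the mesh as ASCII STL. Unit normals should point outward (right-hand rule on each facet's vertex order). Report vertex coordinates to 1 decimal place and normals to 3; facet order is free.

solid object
 facet normal -0.707 0.476 -0.523
  outer loop
   vertex 1.5 3.4 0.7
   vertex 0.7 5.4 3.6
   vertex 2.9 5.7 0.9
  endloop
 endfacet
 facet normal -0.259 -0.350 0.900
  outer loop
   vertex 3.5 2.3 3.2
   vertex 5.9 4.9 4.9
   vertex 0.7 5.4 3.6
  endloop
 endfacet
 facet normal 0.333 -0.712 0.618
  outer loop
   vertex 3.5 2.3 3.2
   vertex 5.0 1.7 1.7
   vertex 5.9 4.9 4.9
  endloop
 endfacet
 facet normal -0.059 0.830 0.555
  outer loop
   vertex 5.4 5.4 4.1
   vertex 0.7 5.4 3.6
   vertex 5.9 4.9 4.9
  endloop
 endfacet
 facet normal -0.011 0.995 0.102
  outer loop
   vertex 5.4 5.4 4.1
   vertex 2.9 5.7 0.9
   vertex 0.7 5.4 3.6
  endloop
 endfacet
 facet normal -0.894 0.214 -0.394
  outer loop
   vertex 0.9 2.0 1.3
   vertex 0.7 5.4 3.6
   vertex 1.5 3.4 0.7
  endloop
 endfacet
 facet normal -0.467 -0.514 0.720
  outer loop
   vertex 0.9 2.0 1.3
   vertex 3.5 2.3 3.2
   vertex 0.7 5.4 3.6
  endloop
 endfacet
 facet normal 0.058 -0.414 -0.908
  outer loop
   vertex 0.9 2.0 1.3
   vertex 1.5 3.4 0.7
   vertex 5.0 1.7 1.7
  endloop
 endfacet
 facet normal -0.098 -0.954 0.284
  outer loop
   vertex 0.9 2.0 1.3
   vertex 5.0 1.7 1.7
   vertex 3.5 2.3 3.2
  endloop
 endfacet
 facet normal 0.674 0.567 -0.473
  outer loop
   vertex 5.2 3.3 1.3
   vertex 2.9 5.7 0.9
   vertex 5.4 5.4 4.1
  endloop
 endfacet
 facet normal 0.148 -0.257 -0.955
  outer loop
   vertex 5.2 3.3 1.3
   vertex 5.0 1.7 1.7
   vertex 1.5 3.4 0.7
  endloop
 endfacet
 facet normal 0.160 -0.011 -0.987
  outer loop
   vertex 5.2 3.3 1.3
   vertex 1.5 3.4 0.7
   vertex 2.9 5.7 0.9
  endloop
 endfacet
 facet normal 0.981 -0.153 -0.123
  outer loop
   vertex 5.2 3.3 1.3
   vertex 5.9 4.9 4.9
   vertex 5.0 1.7 1.7
  endloop
 endfacet
 facet normal 0.877 0.353 -0.327
  outer loop
   vertex 5.2 3.3 1.3
   vertex 5.4 5.4 4.1
   vertex 5.9 4.9 4.9
  endloop
 endfacet
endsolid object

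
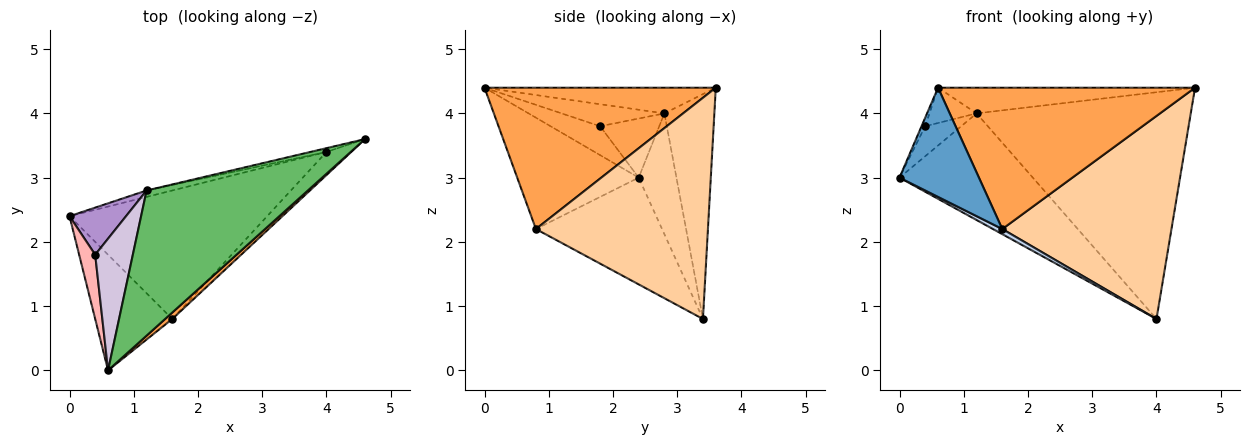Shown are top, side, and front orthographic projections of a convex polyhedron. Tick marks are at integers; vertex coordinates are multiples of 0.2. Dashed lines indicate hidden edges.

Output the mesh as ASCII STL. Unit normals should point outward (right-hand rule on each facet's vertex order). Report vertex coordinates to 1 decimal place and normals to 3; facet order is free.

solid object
 facet normal -0.724 -0.474 -0.501
  outer loop
   vertex 1.6 0.8 2.2
   vertex 0.6 0.0 4.4
   vertex 0.0 2.4 3.0
  endloop
 endfacet
 facet normal -0.475 -0.035 -0.879
  outer loop
   vertex 1.6 0.8 2.2
   vertex 0.0 2.4 3.0
   vertex 4.0 3.4 0.8
  endloop
 endfacet
 facet normal 0.669 -0.743 0.034
  outer loop
   vertex 1.6 0.8 2.2
   vertex 4.6 3.6 4.4
   vertex 0.6 0.0 4.4
  endloop
 endfacet
 facet normal 0.711 -0.699 -0.080
  outer loop
   vertex 1.6 0.8 2.2
   vertex 4.0 3.4 0.8
   vertex 4.6 3.6 4.4
  endloop
 endfacet
 facet normal -0.155 0.172 0.973
  outer loop
   vertex 1.2 2.8 4.0
   vertex 0.6 0.0 4.4
   vertex 4.6 3.6 4.4
  endloop
 endfacet
 facet normal -0.272 0.961 -0.058
  outer loop
   vertex 1.2 2.8 4.0
   vertex 4.0 3.4 0.8
   vertex 0.0 2.4 3.0
  endloop
 endfacet
 facet normal -0.227 0.974 -0.016
  outer loop
   vertex 1.2 2.8 4.0
   vertex 4.6 3.6 4.4
   vertex 4.0 3.4 0.8
  endloop
 endfacet
 facet normal -0.872 0.065 0.485
  outer loop
   vertex 0.4 1.8 3.8
   vertex 0.0 2.4 3.0
   vertex 0.6 0.0 4.4
  endloop
 endfacet
 facet normal -0.661 0.403 0.633
  outer loop
   vertex 0.4 1.8 3.8
   vertex 1.2 2.8 4.0
   vertex 0.0 2.4 3.0
  endloop
 endfacet
 facet normal -0.492 0.226 0.841
  outer loop
   vertex 0.4 1.8 3.8
   vertex 0.6 0.0 4.4
   vertex 1.2 2.8 4.0
  endloop
 endfacet
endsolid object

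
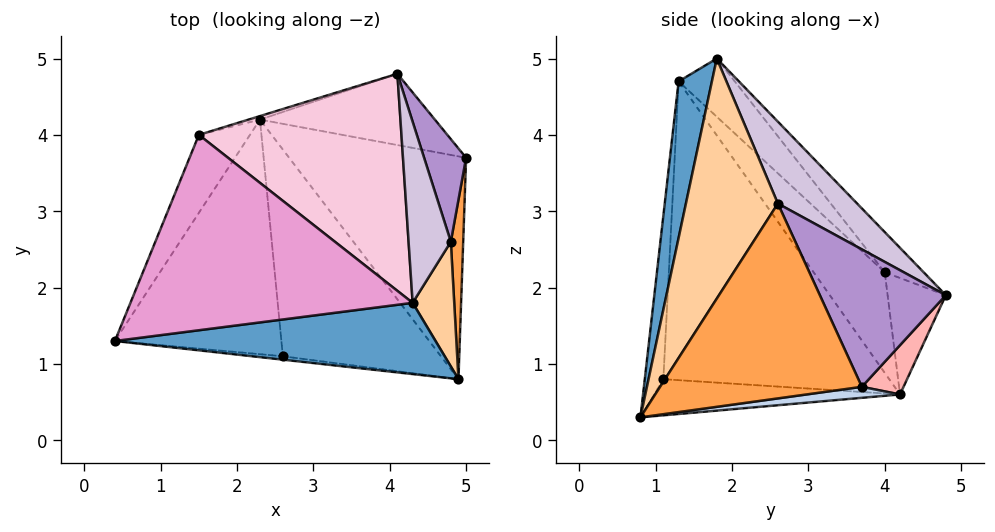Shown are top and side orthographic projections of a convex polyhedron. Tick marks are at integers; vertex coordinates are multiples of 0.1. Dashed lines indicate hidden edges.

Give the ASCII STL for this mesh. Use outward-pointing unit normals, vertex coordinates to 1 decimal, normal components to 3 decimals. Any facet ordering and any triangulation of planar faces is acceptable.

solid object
 facet normal 0.107 -0.970 0.220
  outer loop
   vertex 4.3 1.8 5.0
   vertex 0.4 1.3 4.7
   vertex 4.9 0.8 0.3
  endloop
 endfacet
 facet normal 0.062 0.134 -0.989
  outer loop
   vertex 2.3 4.2 0.6
   vertex 5.0 3.7 0.7
   vertex 4.9 0.8 0.3
  endloop
 endfacet
 facet normal 0.997 -0.043 0.063
  outer loop
   vertex 4.8 2.6 3.1
   vertex 4.9 0.8 0.3
   vertex 5.0 3.7 0.7
  endloop
 endfacet
 facet normal 0.964 -0.206 0.167
  outer loop
   vertex 4.8 2.6 3.1
   vertex 4.3 1.8 5.0
   vertex 4.9 0.8 0.3
  endloop
 endfacet
 facet normal -0.135 -0.991 -0.025
  outer loop
   vertex 2.6 1.1 0.8
   vertex 4.9 0.8 0.3
   vertex 0.4 1.3 4.7
  endloop
 endfacet
 facet normal -0.868 -0.115 -0.484
  outer loop
   vertex 2.6 1.1 0.8
   vertex 0.4 1.3 4.7
   vertex 2.3 4.2 0.6
  endloop
 endfacet
 facet normal -0.222 -0.084 -0.971
  outer loop
   vertex 2.6 1.1 0.8
   vertex 2.3 4.2 0.6
   vertex 4.9 0.8 0.3
  endloop
 endfacet
 facet normal 0.168 0.786 -0.595
  outer loop
   vertex 4.1 4.8 1.9
   vertex 5.0 3.7 0.7
   vertex 2.3 4.2 0.6
  endloop
 endfacet
 facet normal 0.868 0.421 0.265
  outer loop
   vertex 4.1 4.8 1.9
   vertex 4.8 2.6 3.1
   vertex 5.0 3.7 0.7
  endloop
 endfacet
 facet normal 0.784 0.470 0.404
  outer loop
   vertex 4.1 4.8 1.9
   vertex 4.3 1.8 5.0
   vertex 4.8 2.6 3.1
  endloop
 endfacet
 facet normal -0.890 -0.056 -0.452
  outer loop
   vertex 1.5 4.0 2.2
   vertex 2.3 4.2 0.6
   vertex 0.4 1.3 4.7
  endloop
 endfacet
 facet normal -0.297 0.954 -0.029
  outer loop
   vertex 1.5 4.0 2.2
   vertex 4.1 4.8 1.9
   vertex 2.3 4.2 0.6
  endloop
 endfacet
 facet normal -0.144 0.703 0.696
  outer loop
   vertex 1.5 4.0 2.2
   vertex 0.4 1.3 4.7
   vertex 4.3 1.8 5.0
  endloop
 endfacet
 facet normal -0.138 0.707 0.693
  outer loop
   vertex 1.5 4.0 2.2
   vertex 4.3 1.8 5.0
   vertex 4.1 4.8 1.9
  endloop
 endfacet
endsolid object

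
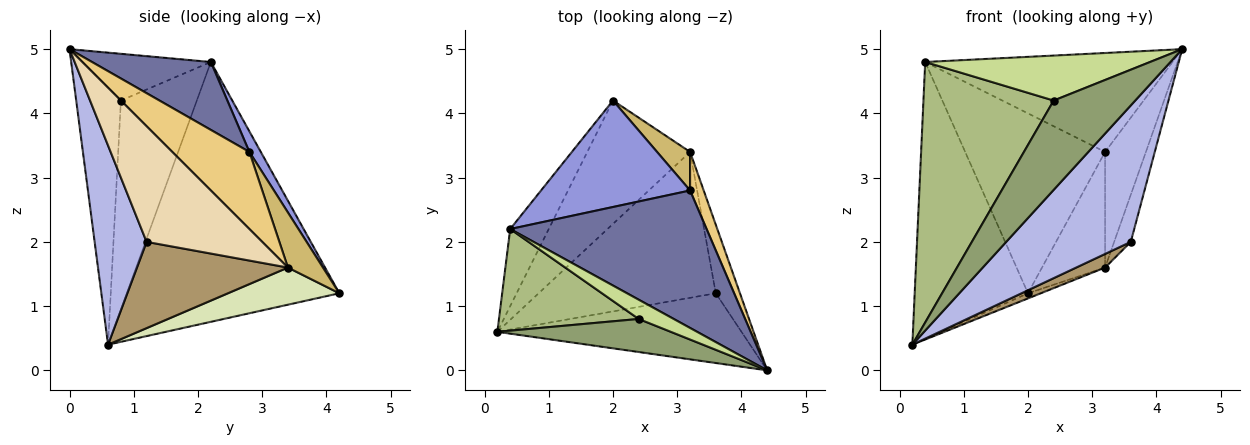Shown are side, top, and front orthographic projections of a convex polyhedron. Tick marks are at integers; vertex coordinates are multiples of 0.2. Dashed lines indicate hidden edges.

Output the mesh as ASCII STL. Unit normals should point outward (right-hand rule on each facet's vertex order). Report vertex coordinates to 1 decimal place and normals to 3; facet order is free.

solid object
 facet normal 0.270 0.562 0.781
  outer loop
   vertex 0.4 2.2 4.8
   vertex 4.4 0.0 5.0
   vertex 3.2 2.8 3.4
  endloop
 endfacet
 facet normal -0.875 0.466 -0.130
  outer loop
   vertex 0.4 2.2 4.8
   vertex 2.0 4.2 1.2
   vertex 0.2 0.6 0.4
  endloop
 endfacet
 facet normal 0.070 0.858 0.508
  outer loop
   vertex 0.4 2.2 4.8
   vertex 3.2 2.8 3.4
   vertex 2.0 4.2 1.2
  endloop
 endfacet
 facet normal 0.348 -0.835 -0.427
  outer loop
   vertex 3.6 1.2 2.0
   vertex 4.4 0.0 5.0
   vertex 0.2 0.6 0.4
  endloop
 endfacet
 facet normal -0.457 -0.834 0.309
  outer loop
   vertex 2.4 0.8 4.2
   vertex 0.2 0.6 0.4
   vertex 4.4 0.0 5.0
  endloop
 endfacet
 facet normal -0.477 -0.819 0.319
  outer loop
   vertex 2.4 0.8 4.2
   vertex 0.4 2.2 4.8
   vertex 0.2 0.6 0.4
  endloop
 endfacet
 facet normal -0.465 -0.814 0.349
  outer loop
   vertex 2.4 0.8 4.2
   vertex 4.4 0.0 5.0
   vertex 0.4 2.2 4.8
  endloop
 endfacet
 facet normal 0.339 0.039 -0.940
  outer loop
   vertex 3.2 3.4 1.6
   vertex 0.2 0.6 0.4
   vertex 2.0 4.2 1.2
  endloop
 endfacet
 facet normal 0.436 -0.084 -0.896
  outer loop
   vertex 3.2 3.4 1.6
   vertex 3.6 1.2 2.0
   vertex 0.2 0.6 0.4
  endloop
 endfacet
 facet normal 0.466 0.839 0.280
  outer loop
   vertex 3.2 3.4 1.6
   vertex 2.0 4.2 1.2
   vertex 3.2 2.8 3.4
  endloop
 endfacet
 facet normal 0.873 0.462 0.154
  outer loop
   vertex 3.2 3.4 1.6
   vertex 3.2 2.8 3.4
   vertex 4.4 0.0 5.0
  endloop
 endfacet
 facet normal 0.969 0.139 -0.203
  outer loop
   vertex 3.2 3.4 1.6
   vertex 4.4 0.0 5.0
   vertex 3.6 1.2 2.0
  endloop
 endfacet
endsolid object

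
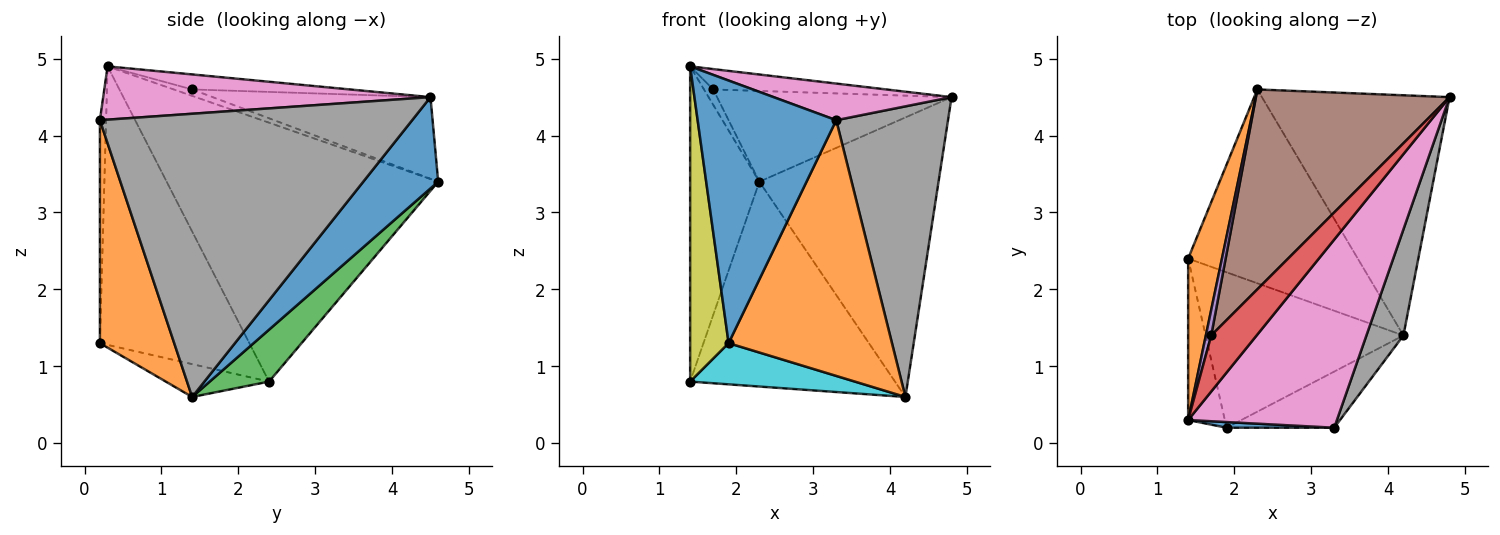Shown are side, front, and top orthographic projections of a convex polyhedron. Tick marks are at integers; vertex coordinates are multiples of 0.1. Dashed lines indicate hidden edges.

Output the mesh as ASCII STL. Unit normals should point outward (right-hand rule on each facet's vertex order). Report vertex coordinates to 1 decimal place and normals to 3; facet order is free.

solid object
 facet normal 0.302 0.723 -0.621
  outer loop
   vertex 4.2 1.4 0.6
   vertex 2.3 4.6 3.4
   vertex 4.8 4.5 4.5
  endloop
 endfacet
 facet normal -0.961 0.245 0.125
  outer loop
   vertex 1.4 2.4 0.8
   vertex 1.4 0.3 4.9
   vertex 2.3 4.6 3.4
  endloop
 endfacet
 facet normal 0.206 0.711 -0.673
  outer loop
   vertex 1.4 2.4 0.8
   vertex 2.3 4.6 3.4
   vertex 4.2 1.4 0.6
  endloop
 endfacet
 facet normal -0.297 0.326 0.898
  outer loop
   vertex 1.7 1.4 4.6
   vertex 1.4 0.3 4.9
   vertex 4.8 4.5 4.5
  endloop
 endfacet
 facet normal -0.717 0.359 0.598
  outer loop
   vertex 1.7 1.4 4.6
   vertex 2.3 4.6 3.4
   vertex 1.4 0.3 4.9
  endloop
 endfacet
 facet normal -0.359 0.386 0.850
  outer loop
   vertex 1.7 1.4 4.6
   vertex 4.8 4.5 4.5
   vertex 2.3 4.6 3.4
  endloop
 endfacet
 facet normal 0.332 -0.180 0.926
  outer loop
   vertex 3.3 0.2 4.2
   vertex 4.8 4.5 4.5
   vertex 1.4 0.3 4.9
  endloop
 endfacet
 facet normal 0.934 -0.334 0.122
  outer loop
   vertex 3.3 0.2 4.2
   vertex 4.2 1.4 0.6
   vertex 4.8 4.5 4.5
  endloop
 endfacet
 facet normal -0.961 -0.247 -0.127
  outer loop
   vertex 1.9 0.2 1.3
   vertex 1.4 0.3 4.9
   vertex 1.4 2.4 0.8
  endloop
 endfacet
 facet normal -0.159 -0.253 -0.954
  outer loop
   vertex 1.9 0.2 1.3
   vertex 1.4 2.4 0.8
   vertex 4.2 1.4 0.6
  endloop
 endfacet
 facet normal -0.045 -0.999 0.022
  outer loop
   vertex 1.9 0.2 1.3
   vertex 3.3 0.2 4.2
   vertex 1.4 0.3 4.9
  endloop
 endfacet
 facet normal 0.406 -0.893 -0.196
  outer loop
   vertex 1.9 0.2 1.3
   vertex 4.2 1.4 0.6
   vertex 3.3 0.2 4.2
  endloop
 endfacet
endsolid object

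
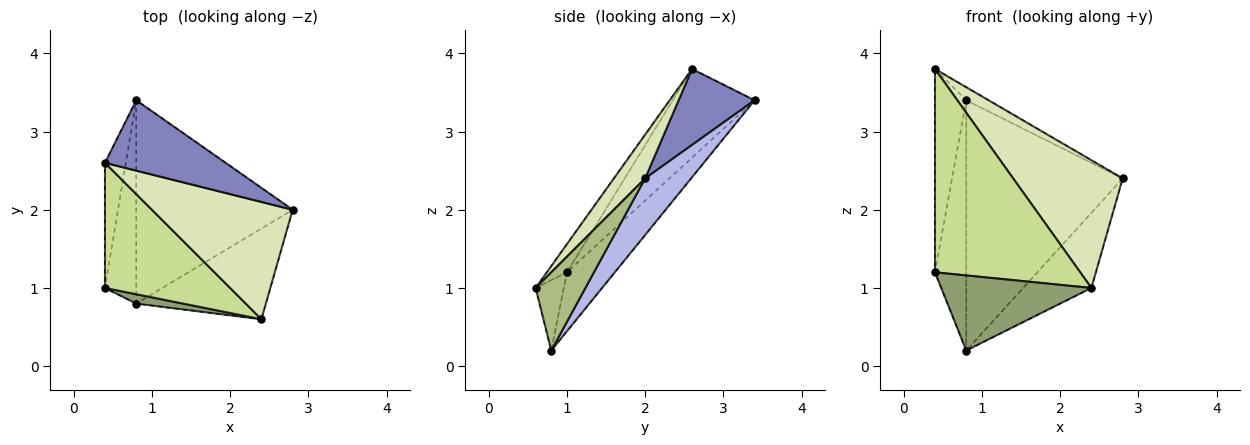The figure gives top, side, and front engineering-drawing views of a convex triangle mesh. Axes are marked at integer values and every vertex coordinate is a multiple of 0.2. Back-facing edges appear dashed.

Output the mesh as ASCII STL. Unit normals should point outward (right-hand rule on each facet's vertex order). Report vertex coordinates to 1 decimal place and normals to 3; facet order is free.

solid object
 facet normal -0.912 0.349 -0.215
  outer loop
   vertex 0.4 2.6 3.8
   vertex 0.8 3.4 3.4
   vertex 0.4 1.0 1.2
  endloop
 endfacet
 facet normal 0.526 0.155 0.836
  outer loop
   vertex 0.4 2.6 3.8
   vertex 2.8 2.0 2.4
   vertex 0.8 3.4 3.4
  endloop
 endfacet
 facet normal -0.765 0.500 -0.406
  outer loop
   vertex 0.8 0.8 0.2
   vertex 0.4 1.0 1.2
   vertex 0.8 3.4 3.4
  endloop
 endfacet
 facet normal 0.222 0.757 -0.615
  outer loop
   vertex 0.8 0.8 0.2
   vertex 0.8 3.4 3.4
   vertex 2.8 2.0 2.4
  endloop
 endfacet
 facet normal -0.183 -0.976 0.122
  outer loop
   vertex 2.4 0.6 1.0
   vertex 0.4 1.0 1.2
   vertex 0.8 0.8 0.2
  endloop
 endfacet
 facet normal 0.422 0.578 -0.699
  outer loop
   vertex 2.4 0.6 1.0
   vertex 0.8 0.8 0.2
   vertex 2.8 2.0 2.4
  endloop
 endfacet
 facet normal -0.117 -0.846 0.520
  outer loop
   vertex 2.4 0.6 1.0
   vertex 0.4 2.6 3.8
   vertex 0.4 1.0 1.2
  endloop
 endfacet
 facet normal 0.206 -0.721 0.662
  outer loop
   vertex 2.4 0.6 1.0
   vertex 2.8 2.0 2.4
   vertex 0.4 2.6 3.8
  endloop
 endfacet
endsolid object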